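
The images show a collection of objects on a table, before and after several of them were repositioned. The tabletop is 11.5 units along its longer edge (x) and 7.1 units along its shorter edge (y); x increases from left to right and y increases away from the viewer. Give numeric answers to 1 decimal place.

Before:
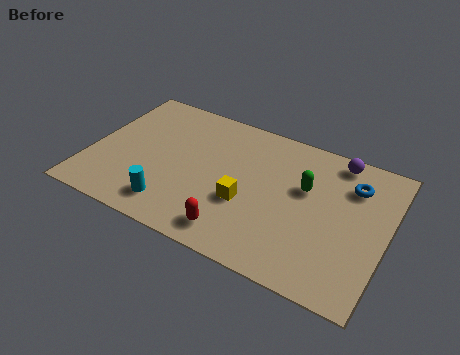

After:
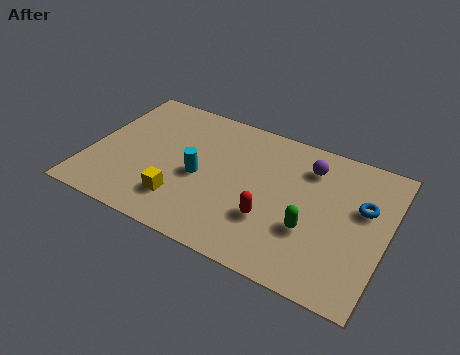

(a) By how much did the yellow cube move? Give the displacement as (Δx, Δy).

(-2.4, -1.0)

From the two frames, the yellow cube sits at roughly (6.2, 2.7) before and (3.8, 1.7) after.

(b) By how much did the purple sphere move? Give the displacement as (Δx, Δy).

(-1.0, -0.8)

From the two frames, the purple sphere sits at roughly (9.3, 6.3) before and (8.3, 5.5) after.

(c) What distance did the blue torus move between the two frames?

1.0

The blue torus was near (10.0, 5.3) before and (10.5, 4.4) after, so it travelled √(0.5² + 0.9²) ≈ 1.0 units.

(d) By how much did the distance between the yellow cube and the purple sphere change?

+1.1

They were about 4.8 units apart before and 5.9 after — 1.1 units further apart.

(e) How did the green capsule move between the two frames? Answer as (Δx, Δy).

(0.4, -1.9)

The green capsule was at about (8.3, 4.4) and moved to about (8.7, 2.5).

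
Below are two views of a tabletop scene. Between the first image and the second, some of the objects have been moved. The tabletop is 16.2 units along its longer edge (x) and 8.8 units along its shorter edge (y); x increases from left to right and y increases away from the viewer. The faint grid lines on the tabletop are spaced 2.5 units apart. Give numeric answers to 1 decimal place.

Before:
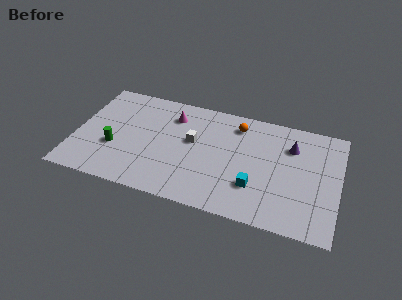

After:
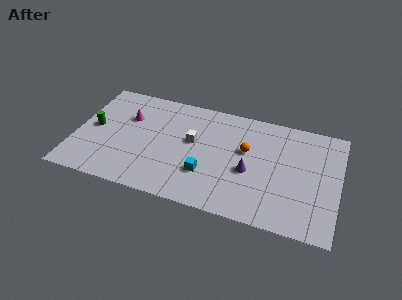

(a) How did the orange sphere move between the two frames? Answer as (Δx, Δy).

(0.7, -1.9)

From the two frames, the orange sphere sits at roughly (9.8, 7.2) before and (10.5, 5.3) after.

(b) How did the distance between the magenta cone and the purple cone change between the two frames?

+0.6

They were about 7.4 units apart before and 8.0 after — 0.6 units further apart.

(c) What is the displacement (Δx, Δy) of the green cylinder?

(-1.4, 1.3)

The green cylinder started near (2.5, 3.2) and ended near (1.1, 4.5).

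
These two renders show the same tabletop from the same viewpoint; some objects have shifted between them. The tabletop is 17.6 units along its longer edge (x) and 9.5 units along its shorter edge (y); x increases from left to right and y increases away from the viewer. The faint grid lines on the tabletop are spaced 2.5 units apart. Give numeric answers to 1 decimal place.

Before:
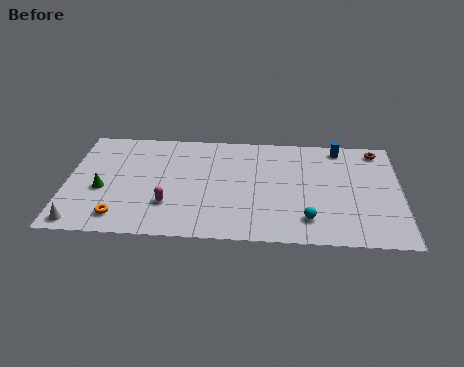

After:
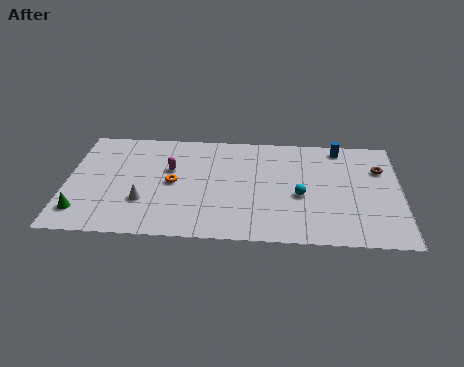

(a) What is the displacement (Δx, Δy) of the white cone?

(3.2, 2.0)

The white cone started near (0.9, 1.0) and ended near (4.1, 3.0).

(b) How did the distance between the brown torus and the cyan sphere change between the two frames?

-2.4

They were about 7.3 units apart before and 4.9 after — 2.4 units closer together.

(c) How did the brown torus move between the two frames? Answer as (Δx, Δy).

(0.1, -1.7)

From the two frames, the brown torus sits at roughly (16.4, 8.3) before and (16.5, 6.6) after.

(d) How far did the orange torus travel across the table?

4.1

From (2.9, 1.6) to (5.6, 4.7), the orange torus covered √(2.7² + 3.1²) ≈ 4.1 units.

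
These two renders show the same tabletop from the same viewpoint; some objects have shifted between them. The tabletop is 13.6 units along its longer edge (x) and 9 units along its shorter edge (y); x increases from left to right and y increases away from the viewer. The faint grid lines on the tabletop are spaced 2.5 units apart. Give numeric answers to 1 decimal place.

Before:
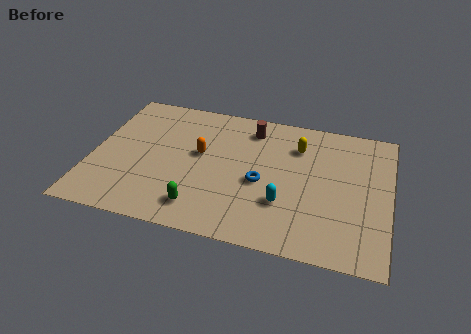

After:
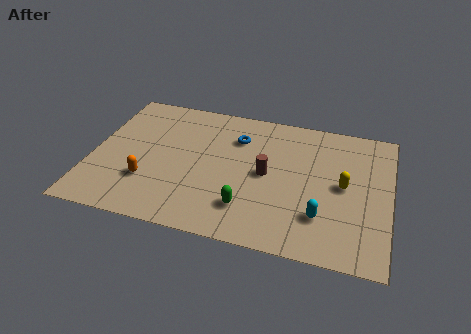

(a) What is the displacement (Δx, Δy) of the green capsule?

(2.1, 0.5)

The green capsule was at about (5.2, 1.6) and moved to about (7.3, 2.1).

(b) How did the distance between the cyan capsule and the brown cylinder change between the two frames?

-1.6

They were about 4.9 units apart before and 3.3 after — 1.6 units closer together.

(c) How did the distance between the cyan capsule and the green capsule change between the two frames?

-0.6

Before: roughly 3.9 units apart; after: 3.3. That's 0.6 units closer together.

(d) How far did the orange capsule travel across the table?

3.3

The orange capsule moved from about (4.9, 5.1) to (2.7, 2.7), a distance of √(2.2² + 2.4²) ≈ 3.3.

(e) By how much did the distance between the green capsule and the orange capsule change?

+1.1

Before: roughly 3.5 units apart; after: 4.6. That's 1.1 units further apart.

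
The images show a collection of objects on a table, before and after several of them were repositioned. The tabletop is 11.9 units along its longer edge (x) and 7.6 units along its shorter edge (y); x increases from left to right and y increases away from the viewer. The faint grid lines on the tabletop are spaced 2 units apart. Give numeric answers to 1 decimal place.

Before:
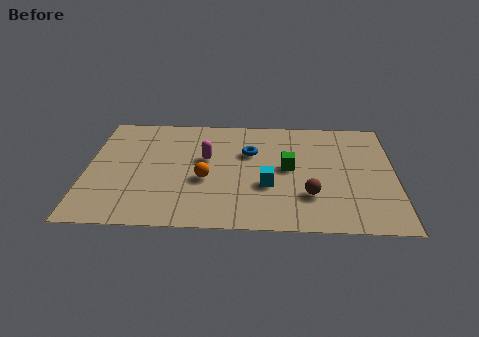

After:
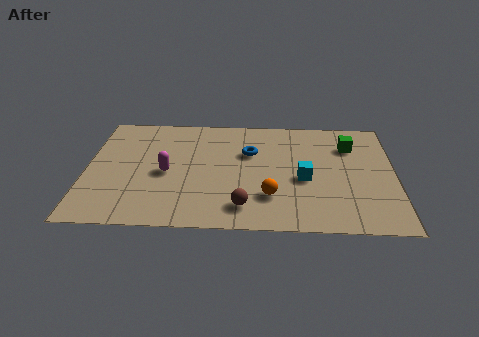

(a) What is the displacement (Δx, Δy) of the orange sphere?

(2.5, -1.0)

The orange sphere was at about (4.6, 3.1) and moved to about (7.1, 2.1).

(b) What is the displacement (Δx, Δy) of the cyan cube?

(1.4, 0.5)

From the two frames, the cyan cube sits at roughly (7.0, 2.8) before and (8.4, 3.3) after.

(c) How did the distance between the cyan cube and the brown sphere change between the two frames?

+1.3

Before: roughly 1.7 units apart; after: 3.0. That's 1.3 units further apart.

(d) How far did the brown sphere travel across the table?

2.6

The brown sphere was near (8.6, 2.2) before and (6.1, 1.4) after, so it travelled √(2.5² + 0.8²) ≈ 2.6 units.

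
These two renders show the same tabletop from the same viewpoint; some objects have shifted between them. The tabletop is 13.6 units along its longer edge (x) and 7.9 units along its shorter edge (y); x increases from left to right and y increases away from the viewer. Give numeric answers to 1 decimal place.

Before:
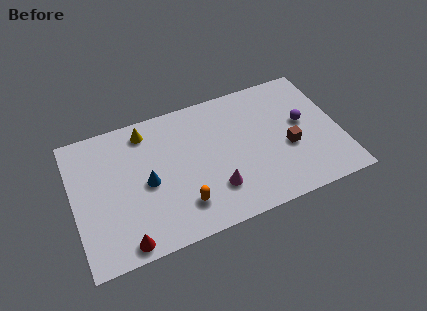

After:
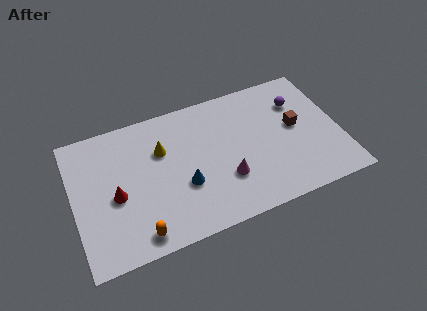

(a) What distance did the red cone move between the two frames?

2.7

The red cone was near (2.3, 0.8) before and (2.1, 3.5) after, so it travelled √(0.2² + 2.7²) ≈ 2.7 units.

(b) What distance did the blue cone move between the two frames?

2.0

From (3.7, 3.7) to (5.5, 2.9), the blue cone covered √(1.8² + 0.8²) ≈ 2.0 units.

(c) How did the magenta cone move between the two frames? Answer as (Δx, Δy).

(0.6, 0.4)

The magenta cone was at about (7.0, 2.1) and moved to about (7.6, 2.5).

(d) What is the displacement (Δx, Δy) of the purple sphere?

(-0.1, 1.3)

The purple sphere started near (11.8, 4.4) and ended near (11.7, 5.7).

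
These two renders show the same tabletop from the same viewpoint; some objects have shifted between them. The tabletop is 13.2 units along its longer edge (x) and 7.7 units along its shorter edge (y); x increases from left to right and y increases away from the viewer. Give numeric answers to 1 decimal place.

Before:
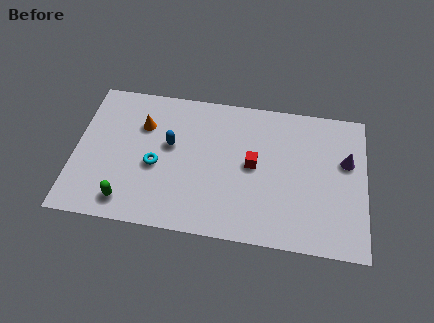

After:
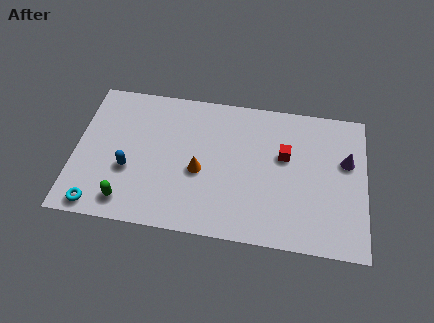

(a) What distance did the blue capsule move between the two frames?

2.4

The blue capsule moved from about (4.3, 4.5) to (2.5, 2.9), a distance of √(1.8² + 1.6²) ≈ 2.4.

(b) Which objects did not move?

the green capsule and the purple cone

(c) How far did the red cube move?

1.6

The red cube was near (8.1, 4.0) before and (9.5, 4.7) after, so it travelled √(1.4² + 0.7²) ≈ 1.6 units.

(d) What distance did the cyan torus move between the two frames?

3.5

From (3.7, 3.3) to (1.2, 0.8), the cyan torus covered √(2.5² + 2.5²) ≈ 3.5 units.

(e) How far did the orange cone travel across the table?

3.4

The orange cone moved from about (3.0, 5.4) to (5.7, 3.3), a distance of √(2.7² + 2.1²) ≈ 3.4.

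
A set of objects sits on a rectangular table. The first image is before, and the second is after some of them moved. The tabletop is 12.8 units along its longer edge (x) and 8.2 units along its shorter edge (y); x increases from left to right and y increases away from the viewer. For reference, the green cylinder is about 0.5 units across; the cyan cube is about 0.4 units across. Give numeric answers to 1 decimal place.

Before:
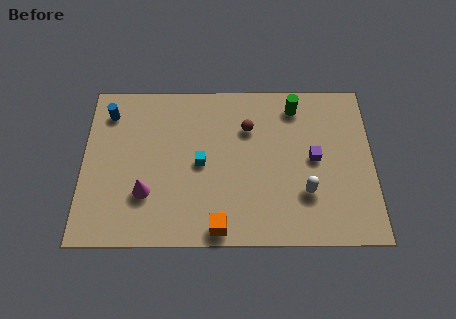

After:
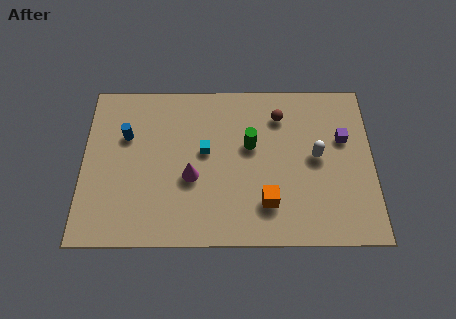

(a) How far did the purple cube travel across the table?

1.6

The purple cube was near (10.2, 4.2) before and (11.5, 5.2) after, so it travelled √(1.3² + 1.0²) ≈ 1.6 units.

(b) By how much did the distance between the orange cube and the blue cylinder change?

-0.5

The distance was about 7.6 in the first image and 7.1 in the second, so they moved 0.5 units closer together.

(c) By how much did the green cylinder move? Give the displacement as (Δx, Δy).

(-2.0, -2.0)

The green cylinder was at about (9.4, 6.9) and moved to about (7.4, 4.9).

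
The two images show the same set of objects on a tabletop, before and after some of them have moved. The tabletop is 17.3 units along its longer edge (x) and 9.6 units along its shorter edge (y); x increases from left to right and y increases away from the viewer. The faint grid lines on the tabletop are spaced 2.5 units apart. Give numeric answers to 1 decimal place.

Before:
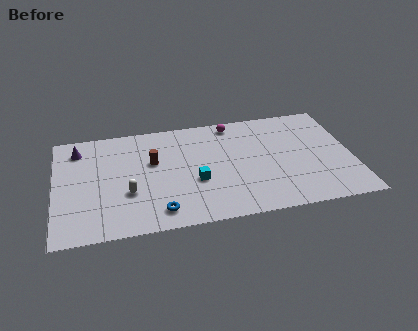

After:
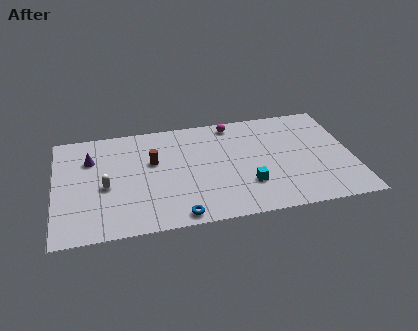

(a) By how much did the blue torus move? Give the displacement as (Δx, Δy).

(1.1, -0.6)

From the two frames, the blue torus sits at roughly (5.9, 1.5) before and (7.0, 0.9) after.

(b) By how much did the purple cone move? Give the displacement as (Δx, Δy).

(0.7, -1.0)

From the two frames, the purple cone sits at roughly (1.4, 7.8) before and (2.1, 6.8) after.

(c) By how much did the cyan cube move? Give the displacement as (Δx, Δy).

(3.0, -0.9)

The cyan cube started near (8.1, 3.7) and ended near (11.1, 2.8).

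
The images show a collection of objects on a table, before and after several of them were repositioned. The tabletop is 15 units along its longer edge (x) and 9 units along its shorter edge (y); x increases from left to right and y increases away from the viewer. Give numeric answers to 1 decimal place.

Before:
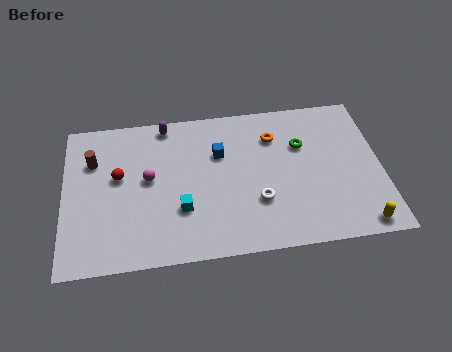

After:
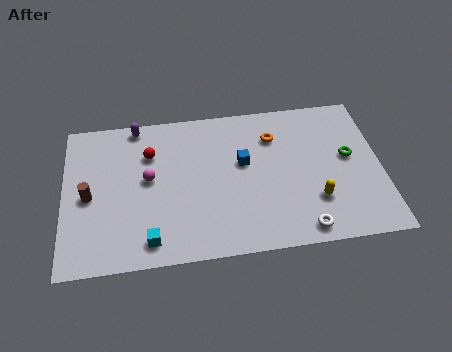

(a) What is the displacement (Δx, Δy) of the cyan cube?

(-1.5, -1.6)

The cyan cube started near (5.5, 2.9) and ended near (4.0, 1.3).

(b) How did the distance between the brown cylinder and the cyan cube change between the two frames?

-1.3

Before: roughly 5.3 units apart; after: 4.0. That's 1.3 units closer together.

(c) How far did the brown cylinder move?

2.1

From (1.4, 6.3) to (1.2, 4.2), the brown cylinder covered √(0.2² + 2.1²) ≈ 2.1 units.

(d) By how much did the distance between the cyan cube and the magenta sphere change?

+1.1

Before: roughly 2.5 units apart; after: 3.6. That's 1.1 units further apart.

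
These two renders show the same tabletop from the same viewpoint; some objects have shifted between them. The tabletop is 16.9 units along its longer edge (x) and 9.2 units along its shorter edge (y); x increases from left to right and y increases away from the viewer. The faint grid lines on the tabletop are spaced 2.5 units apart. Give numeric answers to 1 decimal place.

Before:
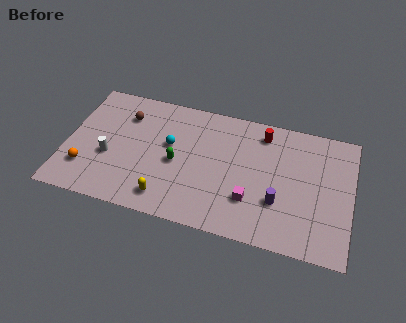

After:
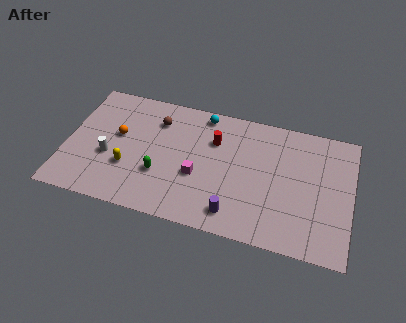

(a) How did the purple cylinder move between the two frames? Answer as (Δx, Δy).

(-2.5, -1.5)

The purple cylinder was at about (12.7, 3.0) and moved to about (10.2, 1.5).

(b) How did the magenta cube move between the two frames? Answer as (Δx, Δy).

(-3.2, 0.9)

From the two frames, the magenta cube sits at roughly (11.1, 2.7) before and (7.9, 3.6) after.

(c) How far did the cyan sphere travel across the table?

3.3

The cyan sphere was near (6.1, 5.4) before and (7.9, 8.2) after, so it travelled √(1.8² + 2.8²) ≈ 3.3 units.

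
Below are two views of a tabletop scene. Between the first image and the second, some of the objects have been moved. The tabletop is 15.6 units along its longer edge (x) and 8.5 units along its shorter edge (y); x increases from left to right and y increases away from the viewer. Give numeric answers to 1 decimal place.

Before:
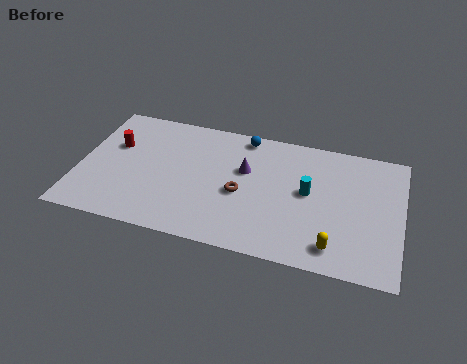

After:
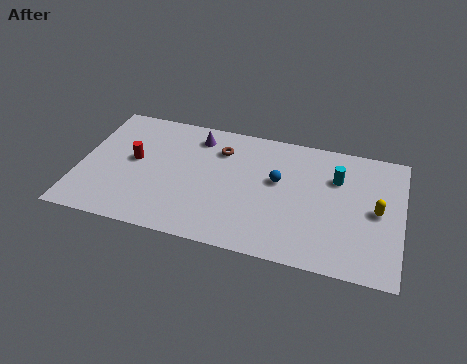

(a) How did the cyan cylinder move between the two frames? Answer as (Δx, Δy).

(1.3, 1.3)

From the two frames, the cyan cylinder sits at roughly (11.1, 4.6) before and (12.4, 5.9) after.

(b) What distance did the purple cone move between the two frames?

3.0

The purple cone moved from about (8.0, 5.3) to (5.5, 7.0), a distance of √(2.5² + 1.7²) ≈ 3.0.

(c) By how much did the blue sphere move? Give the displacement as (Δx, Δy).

(1.8, -2.6)

The blue sphere started near (7.8, 7.6) and ended near (9.6, 5.0).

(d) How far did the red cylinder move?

1.3

From (1.6, 5.4) to (2.6, 4.6), the red cylinder covered √(1.0² + 0.8²) ≈ 1.3 units.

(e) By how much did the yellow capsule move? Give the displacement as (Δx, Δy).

(1.9, 2.8)

The yellow capsule started near (12.5, 1.4) and ended near (14.4, 4.2).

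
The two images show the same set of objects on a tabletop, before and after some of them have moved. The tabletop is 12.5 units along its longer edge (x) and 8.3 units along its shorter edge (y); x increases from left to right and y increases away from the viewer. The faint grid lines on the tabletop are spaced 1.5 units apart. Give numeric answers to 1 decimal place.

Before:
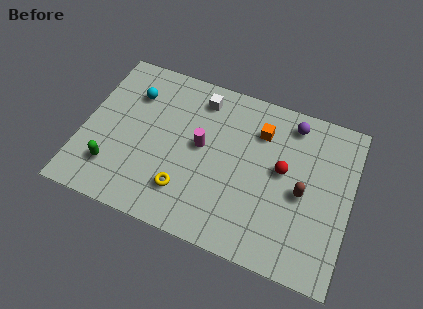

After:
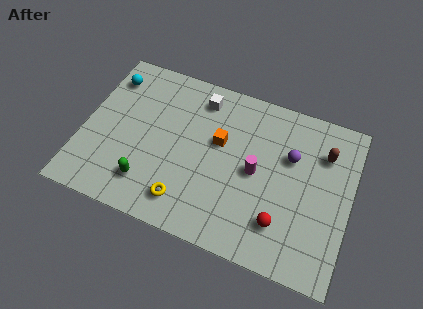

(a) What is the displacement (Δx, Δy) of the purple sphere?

(0.1, -1.7)

The purple sphere was at about (9.5, 7.1) and moved to about (9.6, 5.4).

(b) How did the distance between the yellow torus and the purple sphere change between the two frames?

-0.8

The distance was about 6.8 in the first image and 6.0 in the second, so they moved 0.8 units closer together.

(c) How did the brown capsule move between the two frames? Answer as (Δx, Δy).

(0.8, 2.3)

The brown capsule started near (10.3, 3.8) and ended near (11.1, 6.1).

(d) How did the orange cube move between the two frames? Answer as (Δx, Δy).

(-1.8, -1.2)

The orange cube started near (8.1, 6.2) and ended near (6.3, 5.0).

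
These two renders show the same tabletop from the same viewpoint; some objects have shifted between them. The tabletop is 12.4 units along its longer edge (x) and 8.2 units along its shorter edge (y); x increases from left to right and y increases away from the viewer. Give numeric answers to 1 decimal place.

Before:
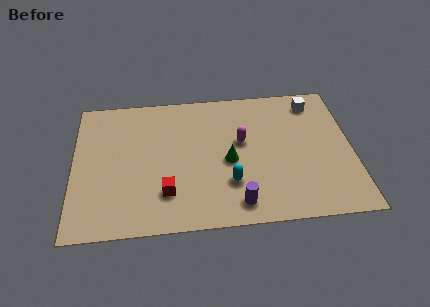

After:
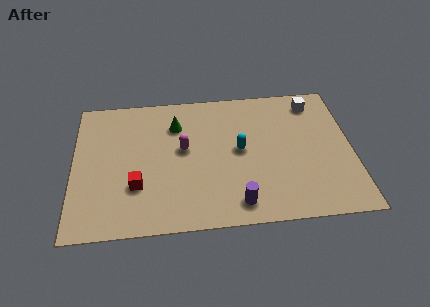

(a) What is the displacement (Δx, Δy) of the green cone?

(-2.3, 2.4)

From the two frames, the green cone sits at roughly (6.9, 3.7) before and (4.6, 6.1) after.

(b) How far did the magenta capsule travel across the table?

2.6

The magenta capsule moved from about (7.5, 4.8) to (4.9, 4.6), a distance of √(2.6² + 0.2²) ≈ 2.6.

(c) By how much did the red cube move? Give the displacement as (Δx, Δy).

(-1.3, 0.5)

The red cube started near (4.1, 2.1) and ended near (2.8, 2.6).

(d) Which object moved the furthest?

the green cone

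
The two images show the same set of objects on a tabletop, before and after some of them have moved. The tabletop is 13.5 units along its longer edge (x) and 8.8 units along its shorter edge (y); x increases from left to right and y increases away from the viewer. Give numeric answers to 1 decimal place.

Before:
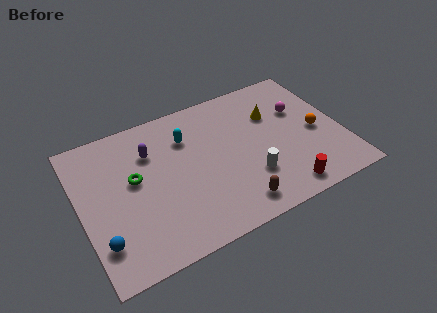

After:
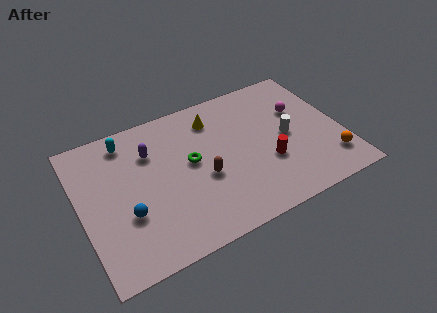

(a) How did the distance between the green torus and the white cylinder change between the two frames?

-1.2

The distance was about 6.2 in the first image and 5.0 in the second, so they moved 1.2 units closer together.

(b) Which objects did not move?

the magenta sphere and the purple capsule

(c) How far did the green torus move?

2.9

The green torus was near (2.8, 5.0) before and (5.7, 4.8) after, so it travelled √(2.9² + 0.2²) ≈ 2.9 units.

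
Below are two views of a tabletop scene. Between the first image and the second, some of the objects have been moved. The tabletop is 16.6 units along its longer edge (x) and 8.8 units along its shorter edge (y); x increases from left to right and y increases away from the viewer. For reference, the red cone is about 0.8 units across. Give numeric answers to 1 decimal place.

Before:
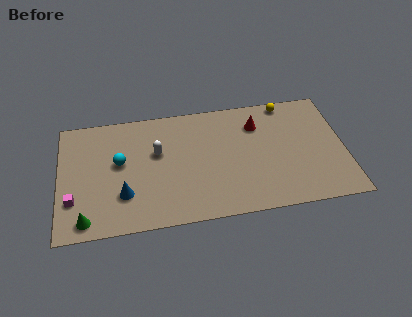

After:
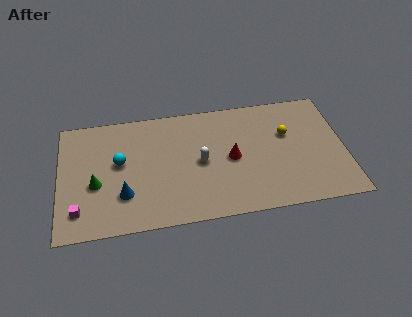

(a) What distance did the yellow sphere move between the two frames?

2.4

The yellow sphere was near (13.4, 8.0) before and (13.3, 5.6) after, so it travelled √(0.1² + 2.4²) ≈ 2.4 units.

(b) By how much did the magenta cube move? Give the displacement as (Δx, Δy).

(0.3, -0.8)

The magenta cube started near (0.8, 2.6) and ended near (1.1, 1.8).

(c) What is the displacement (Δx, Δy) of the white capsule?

(2.5, -1.1)

From the two frames, the white capsule sits at roughly (5.7, 5.4) before and (8.2, 4.3) after.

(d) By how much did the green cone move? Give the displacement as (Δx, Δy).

(0.6, 2.5)

The green cone was at about (1.5, 1.1) and moved to about (2.1, 3.6).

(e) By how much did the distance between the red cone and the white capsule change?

-4.2

The distance was about 6.0 in the first image and 1.8 in the second, so they moved 4.2 units closer together.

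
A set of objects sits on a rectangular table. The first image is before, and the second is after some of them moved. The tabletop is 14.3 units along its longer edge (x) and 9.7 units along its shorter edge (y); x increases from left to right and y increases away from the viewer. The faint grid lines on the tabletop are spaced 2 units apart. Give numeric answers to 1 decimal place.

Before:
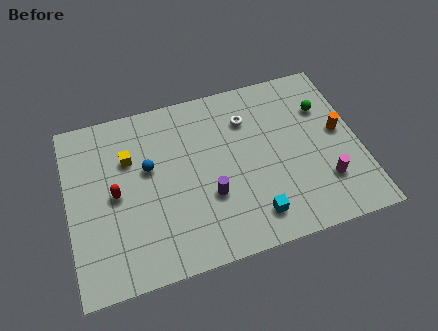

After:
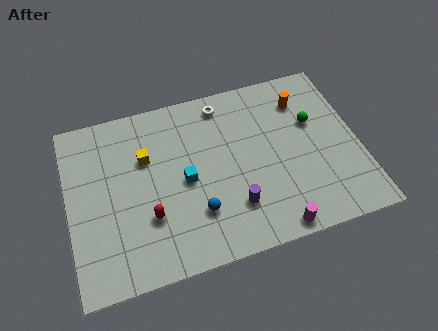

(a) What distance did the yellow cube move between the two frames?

0.8

The yellow cube was near (3.1, 6.6) before and (3.9, 6.4) after, so it travelled √(0.8² + 0.2²) ≈ 0.8 units.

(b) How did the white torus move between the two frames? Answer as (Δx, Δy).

(-1.1, 1.2)

From the two frames, the white torus sits at roughly (9.0, 7.2) before and (7.9, 8.4) after.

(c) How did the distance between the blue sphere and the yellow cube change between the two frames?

+3.1

The distance was about 1.2 in the first image and 4.3 in the second, so they moved 3.1 units further apart.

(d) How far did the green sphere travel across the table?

0.9

The green sphere was near (12.8, 6.8) before and (12.2, 6.1) after, so it travelled √(0.6² + 0.7²) ≈ 0.9 units.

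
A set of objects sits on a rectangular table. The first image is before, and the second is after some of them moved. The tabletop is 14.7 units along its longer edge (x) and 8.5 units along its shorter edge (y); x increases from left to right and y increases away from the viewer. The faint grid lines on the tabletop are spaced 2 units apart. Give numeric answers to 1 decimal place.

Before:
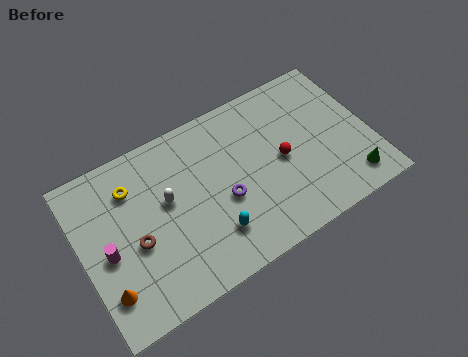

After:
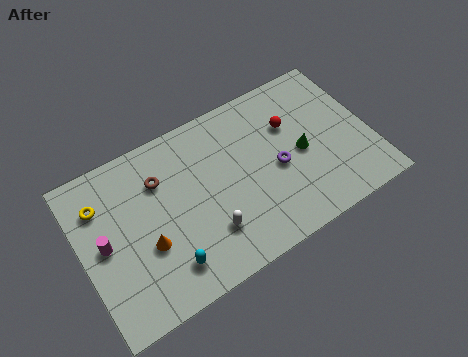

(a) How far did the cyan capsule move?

2.4

The cyan capsule moved from about (6.3, 2.1) to (3.9, 1.7), a distance of √(2.4² + 0.4²) ≈ 2.4.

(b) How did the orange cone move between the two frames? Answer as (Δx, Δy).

(2.2, 1.2)

The orange cone started near (0.9, 2.0) and ended near (3.1, 3.2).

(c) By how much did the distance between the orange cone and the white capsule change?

-1.4

They were about 4.5 units apart before and 3.1 after — 1.4 units closer together.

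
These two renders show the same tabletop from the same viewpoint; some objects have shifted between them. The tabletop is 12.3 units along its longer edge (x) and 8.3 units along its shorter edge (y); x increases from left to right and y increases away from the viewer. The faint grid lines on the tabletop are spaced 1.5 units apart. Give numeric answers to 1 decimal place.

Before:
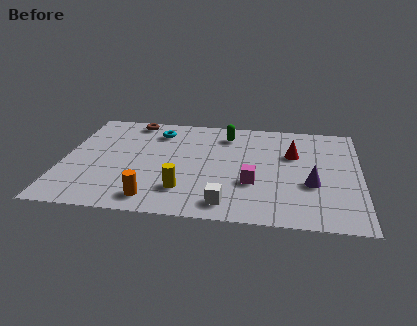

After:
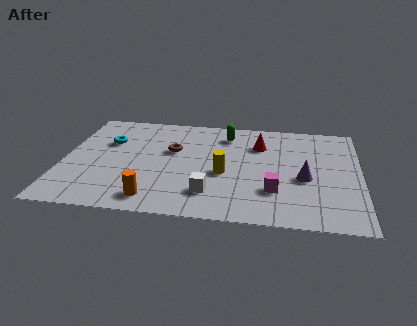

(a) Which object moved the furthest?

the brown torus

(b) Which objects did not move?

the orange cylinder and the green capsule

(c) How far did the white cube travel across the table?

1.0

The white cube moved from about (6.9, 1.2) to (6.2, 1.9), a distance of √(0.7² + 0.7²) ≈ 1.0.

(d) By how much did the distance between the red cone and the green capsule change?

-1.5

The distance was about 3.1 in the first image and 1.6 in the second, so they moved 1.5 units closer together.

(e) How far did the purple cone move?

0.5

The purple cone was near (10.3, 3.1) before and (10.0, 3.5) after, so it travelled √(0.3² + 0.4²) ≈ 0.5 units.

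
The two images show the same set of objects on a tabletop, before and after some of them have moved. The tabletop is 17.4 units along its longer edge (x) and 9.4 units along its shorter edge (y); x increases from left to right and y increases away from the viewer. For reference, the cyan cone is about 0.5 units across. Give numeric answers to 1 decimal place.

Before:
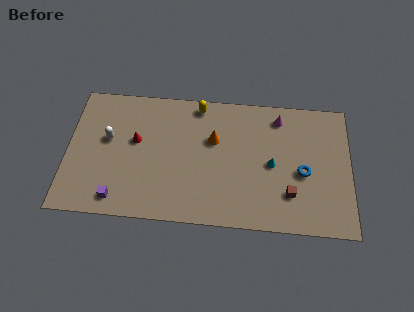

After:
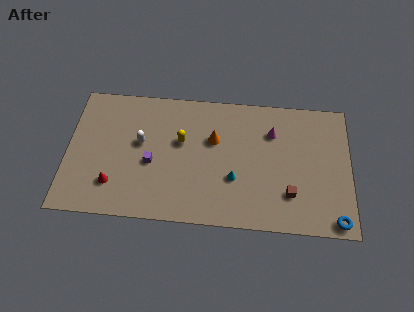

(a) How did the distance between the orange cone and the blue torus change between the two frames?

+3.3

They were about 5.8 units apart before and 9.1 after — 3.3 units further apart.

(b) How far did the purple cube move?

3.4

From (3.2, 1.3) to (5.2, 4.0), the purple cube covered √(2.0² + 2.7²) ≈ 3.4 units.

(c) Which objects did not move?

the orange cone and the brown cube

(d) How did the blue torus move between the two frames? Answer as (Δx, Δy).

(2.0, -3.2)

From the two frames, the blue torus sits at roughly (14.5, 4.1) before and (16.5, 0.9) after.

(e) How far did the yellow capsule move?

2.9

The yellow capsule moved from about (8.0, 8.4) to (7.0, 5.7), a distance of √(1.0² + 2.7²) ≈ 2.9.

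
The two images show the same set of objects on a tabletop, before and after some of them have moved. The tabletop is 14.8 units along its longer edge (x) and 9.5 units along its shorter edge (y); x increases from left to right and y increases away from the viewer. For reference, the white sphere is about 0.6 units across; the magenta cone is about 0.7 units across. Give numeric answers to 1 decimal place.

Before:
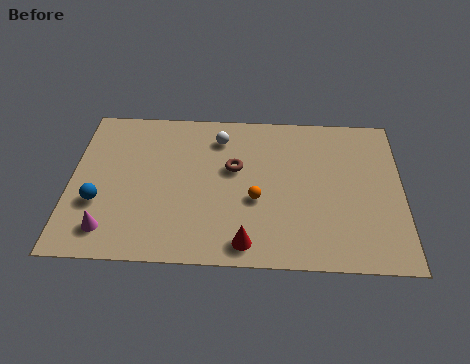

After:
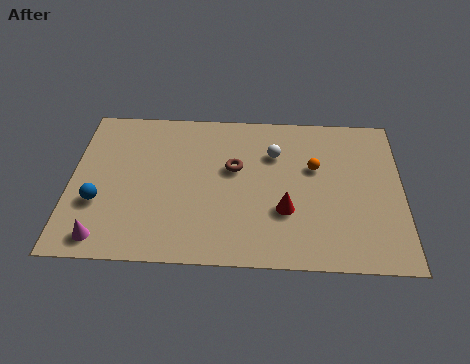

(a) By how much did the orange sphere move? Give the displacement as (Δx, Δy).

(2.6, 2.1)

The orange sphere started near (8.3, 3.8) and ended near (10.9, 5.9).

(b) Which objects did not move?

the blue sphere and the brown torus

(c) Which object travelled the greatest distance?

the orange sphere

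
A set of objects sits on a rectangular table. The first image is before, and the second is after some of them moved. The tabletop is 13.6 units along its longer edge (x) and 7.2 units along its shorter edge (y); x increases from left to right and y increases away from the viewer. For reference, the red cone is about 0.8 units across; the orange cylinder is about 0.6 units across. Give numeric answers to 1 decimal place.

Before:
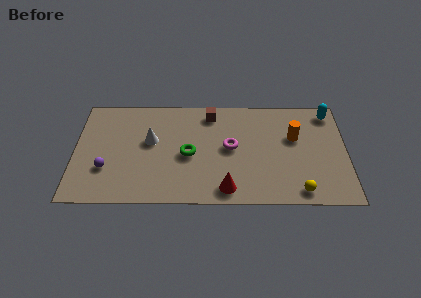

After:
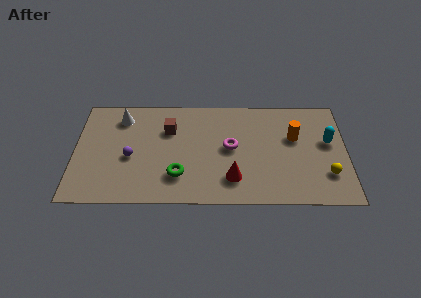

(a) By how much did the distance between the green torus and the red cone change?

-0.3

The distance was about 3.0 in the first image and 2.7 in the second, so they moved 0.3 units closer together.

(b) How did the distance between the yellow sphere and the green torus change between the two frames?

+1.4

The distance was about 6.0 in the first image and 7.4 in the second, so they moved 1.4 units further apart.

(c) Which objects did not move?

the orange cylinder and the magenta torus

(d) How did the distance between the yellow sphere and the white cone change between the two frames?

+2.9

They were about 8.1 units apart before and 11.0 after — 2.9 units further apart.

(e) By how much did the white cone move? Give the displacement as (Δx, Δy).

(-1.5, 1.6)

The white cone was at about (3.8, 4.2) and moved to about (2.3, 5.8).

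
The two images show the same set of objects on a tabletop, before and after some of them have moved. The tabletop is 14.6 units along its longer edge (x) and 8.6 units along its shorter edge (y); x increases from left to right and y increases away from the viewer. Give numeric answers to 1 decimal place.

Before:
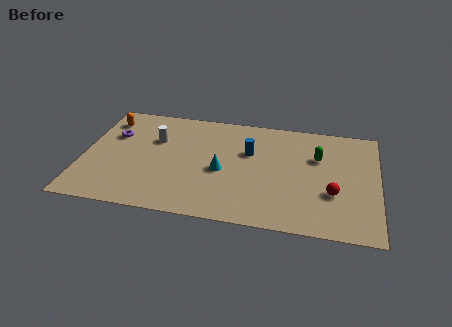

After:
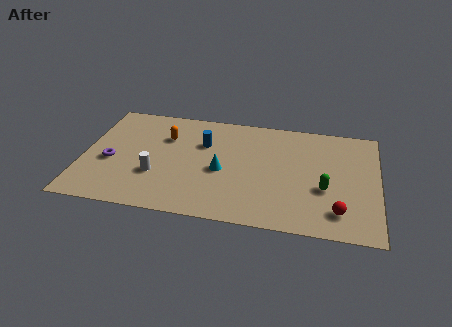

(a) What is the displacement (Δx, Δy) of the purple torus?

(0.0, -2.1)

From the two frames, the purple torus sits at roughly (1.4, 5.7) before and (1.4, 3.6) after.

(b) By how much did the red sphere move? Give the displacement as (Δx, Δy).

(0.3, -1.3)

The red sphere started near (12.4, 3.0) and ended near (12.7, 1.7).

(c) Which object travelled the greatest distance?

the orange capsule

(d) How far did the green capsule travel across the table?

2.4

The green capsule was near (11.6, 5.7) before and (12.0, 3.3) after, so it travelled √(0.4² + 2.4²) ≈ 2.4 units.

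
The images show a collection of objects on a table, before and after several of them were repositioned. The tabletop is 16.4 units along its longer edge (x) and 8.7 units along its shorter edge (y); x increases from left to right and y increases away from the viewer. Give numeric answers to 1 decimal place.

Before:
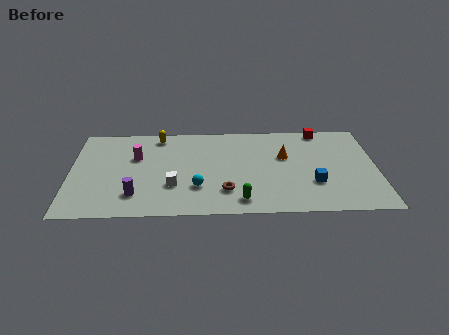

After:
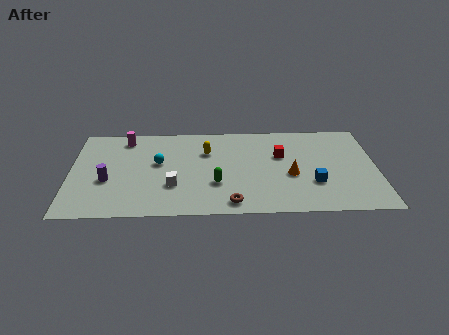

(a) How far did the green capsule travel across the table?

2.1

The green capsule was near (9.1, 1.3) before and (7.8, 2.9) after, so it travelled √(1.3² + 1.6²) ≈ 2.1 units.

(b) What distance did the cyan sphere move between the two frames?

3.2

From (6.8, 2.6) to (4.7, 5.0), the cyan sphere covered √(2.1² + 2.4²) ≈ 3.2 units.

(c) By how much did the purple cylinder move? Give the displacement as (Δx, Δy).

(-1.5, 1.4)

The purple cylinder started near (3.5, 2.0) and ended near (2.0, 3.4).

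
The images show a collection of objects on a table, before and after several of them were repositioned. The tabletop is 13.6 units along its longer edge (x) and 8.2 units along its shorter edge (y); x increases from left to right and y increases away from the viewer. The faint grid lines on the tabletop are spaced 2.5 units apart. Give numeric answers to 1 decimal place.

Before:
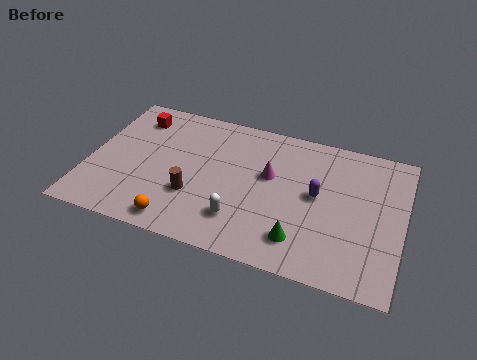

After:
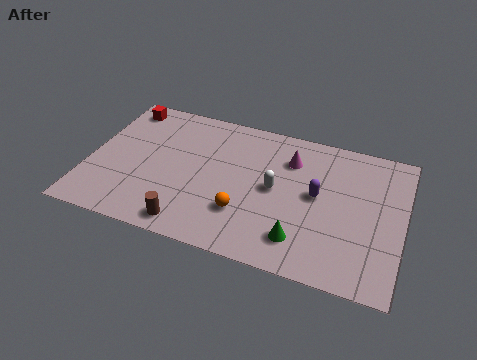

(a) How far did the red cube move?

0.8

From (1.7, 6.6) to (1.1, 7.1), the red cube covered √(0.6² + 0.5²) ≈ 0.8 units.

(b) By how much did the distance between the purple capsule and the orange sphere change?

-3.0

The distance was about 6.6 in the first image and 3.6 in the second, so they moved 3.0 units closer together.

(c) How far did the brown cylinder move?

1.7

The brown cylinder was near (4.7, 2.7) before and (4.7, 1.0) after, so it travelled √(0.0² + 1.7²) ≈ 1.7 units.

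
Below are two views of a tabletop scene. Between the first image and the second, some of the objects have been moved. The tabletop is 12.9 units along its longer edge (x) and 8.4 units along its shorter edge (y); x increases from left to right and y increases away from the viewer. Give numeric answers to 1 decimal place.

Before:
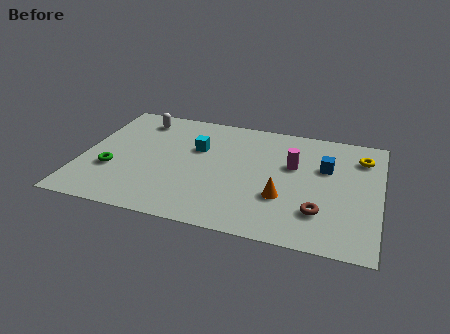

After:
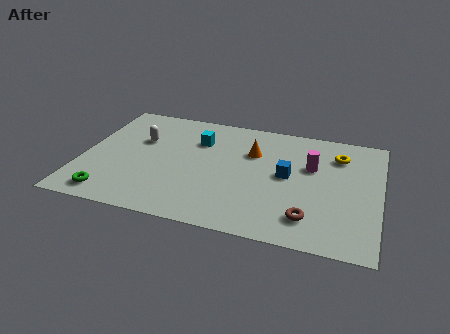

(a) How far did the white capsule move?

1.6

The white capsule moved from about (2.2, 7.0) to (2.4, 5.4), a distance of √(0.2² + 1.6²) ≈ 1.6.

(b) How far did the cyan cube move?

0.6

The cyan cube was near (4.9, 5.4) before and (4.9, 6.0) after, so it travelled √(0.0² + 0.6²) ≈ 0.6 units.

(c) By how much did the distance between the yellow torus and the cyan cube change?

-1.1

The distance was about 7.2 in the first image and 6.1 in the second, so they moved 1.1 units closer together.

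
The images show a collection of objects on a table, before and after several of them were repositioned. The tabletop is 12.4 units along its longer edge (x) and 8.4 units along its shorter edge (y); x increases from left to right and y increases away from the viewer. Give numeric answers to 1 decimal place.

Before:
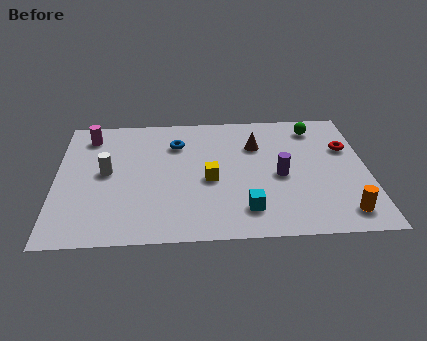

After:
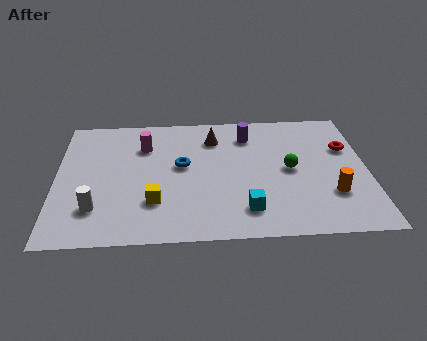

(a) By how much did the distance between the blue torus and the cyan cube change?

-1.3

The distance was about 5.2 in the first image and 3.9 in the second, so they moved 1.3 units closer together.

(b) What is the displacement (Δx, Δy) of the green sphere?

(-1.1, -2.8)

The green sphere was at about (10.4, 7.0) and moved to about (9.3, 4.2).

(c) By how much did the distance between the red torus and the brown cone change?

+1.8

The distance was about 3.6 in the first image and 5.4 in the second, so they moved 1.8 units further apart.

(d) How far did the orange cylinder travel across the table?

1.3

From (11.3, 1.3) to (10.9, 2.5), the orange cylinder covered √(0.4² + 1.2²) ≈ 1.3 units.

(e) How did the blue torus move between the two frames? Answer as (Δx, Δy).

(0.2, -1.5)

The blue torus was at about (4.8, 6.2) and moved to about (5.0, 4.7).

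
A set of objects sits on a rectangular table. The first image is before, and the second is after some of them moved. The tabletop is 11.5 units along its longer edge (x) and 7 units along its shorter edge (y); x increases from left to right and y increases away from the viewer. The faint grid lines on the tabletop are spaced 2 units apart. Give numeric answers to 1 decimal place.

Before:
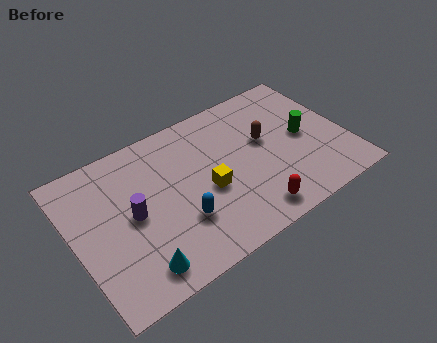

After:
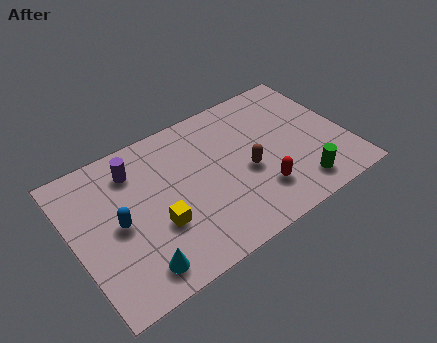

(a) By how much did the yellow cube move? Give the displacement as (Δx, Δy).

(-2.2, -0.5)

The yellow cube started near (5.5, 3.0) and ended near (3.3, 2.5).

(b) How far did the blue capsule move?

2.7

The blue capsule moved from about (4.2, 2.2) to (1.8, 3.4), a distance of √(2.4² + 1.2²) ≈ 2.7.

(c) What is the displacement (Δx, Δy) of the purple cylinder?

(0.4, 2.0)

From the two frames, the purple cylinder sits at roughly (2.4, 3.5) before and (2.8, 5.5) after.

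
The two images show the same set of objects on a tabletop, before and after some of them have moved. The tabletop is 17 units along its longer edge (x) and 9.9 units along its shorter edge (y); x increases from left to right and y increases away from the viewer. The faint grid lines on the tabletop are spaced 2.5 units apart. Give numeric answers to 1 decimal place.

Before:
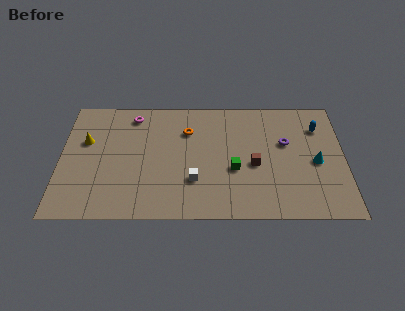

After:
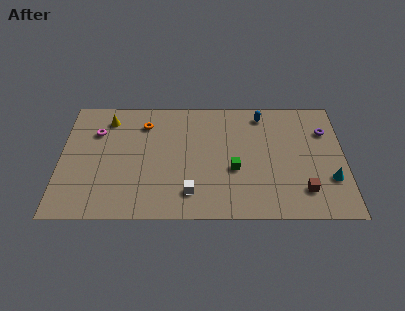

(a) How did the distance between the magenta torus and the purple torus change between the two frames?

+4.3

Before: roughly 9.5 units apart; after: 13.8. That's 4.3 units further apart.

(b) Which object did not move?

the green cube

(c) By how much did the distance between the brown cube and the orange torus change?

+6.1

They were about 4.9 units apart before and 11.0 after — 6.1 units further apart.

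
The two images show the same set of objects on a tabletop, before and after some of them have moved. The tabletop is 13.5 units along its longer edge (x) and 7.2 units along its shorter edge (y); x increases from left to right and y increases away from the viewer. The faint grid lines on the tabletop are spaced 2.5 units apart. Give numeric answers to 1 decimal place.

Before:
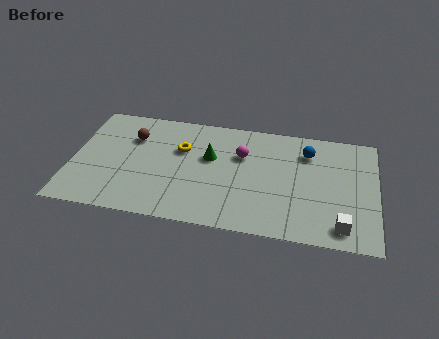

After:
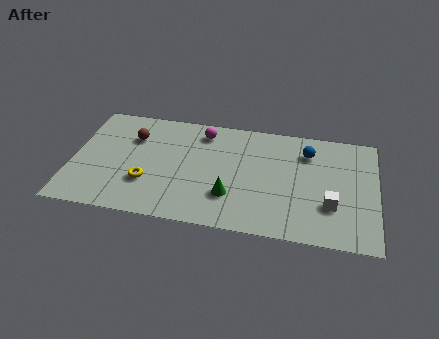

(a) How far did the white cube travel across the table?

1.3

The white cube was near (12.0, 1.1) before and (11.5, 2.3) after, so it travelled √(0.5² + 1.2²) ≈ 1.3 units.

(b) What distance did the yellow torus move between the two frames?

2.8

From (4.8, 4.7) to (3.4, 2.3), the yellow torus covered √(1.4² + 2.4²) ≈ 2.8 units.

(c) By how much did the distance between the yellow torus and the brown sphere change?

+0.7

They were about 2.2 units apart before and 2.9 after — 0.7 units further apart.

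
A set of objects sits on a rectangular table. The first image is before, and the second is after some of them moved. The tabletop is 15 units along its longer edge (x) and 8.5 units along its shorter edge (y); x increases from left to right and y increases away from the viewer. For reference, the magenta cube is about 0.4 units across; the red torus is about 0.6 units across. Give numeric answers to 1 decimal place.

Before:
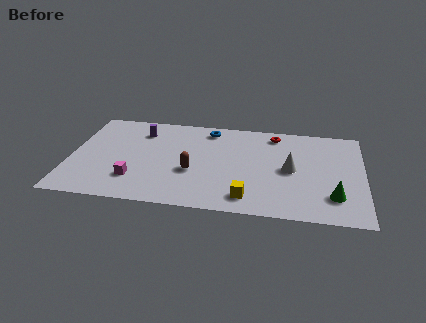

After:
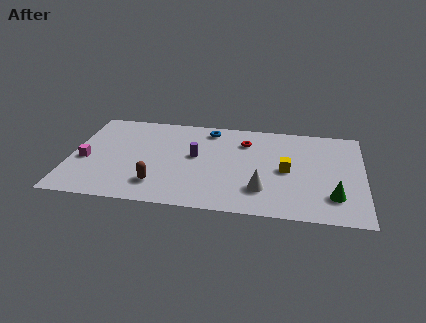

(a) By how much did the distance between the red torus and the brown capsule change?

+0.5

Before: roughly 5.7 units apart; after: 6.2. That's 0.5 units further apart.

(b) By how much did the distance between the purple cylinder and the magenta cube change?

+1.3

They were about 4.4 units apart before and 5.7 after — 1.3 units further apart.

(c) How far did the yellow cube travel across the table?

3.3

From (9.2, 1.4) to (11.1, 4.1), the yellow cube covered √(1.9² + 2.7²) ≈ 3.3 units.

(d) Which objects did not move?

the green cone and the blue torus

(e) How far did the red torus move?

1.7

The red torus was near (10.4, 7.3) before and (8.9, 6.4) after, so it travelled √(1.5² + 0.9²) ≈ 1.7 units.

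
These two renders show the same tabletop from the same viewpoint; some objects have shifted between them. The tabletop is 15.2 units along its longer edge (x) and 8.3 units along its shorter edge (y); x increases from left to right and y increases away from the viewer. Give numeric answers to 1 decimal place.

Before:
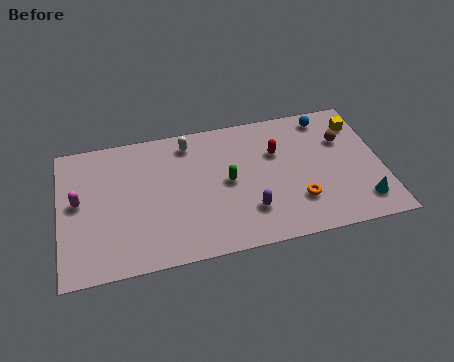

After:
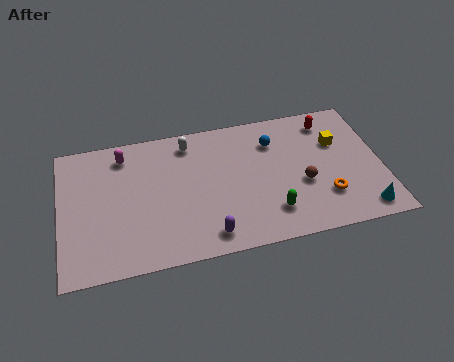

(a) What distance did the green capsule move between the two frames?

3.0

From (7.9, 4.2) to (9.8, 1.9), the green capsule covered √(1.9² + 2.3²) ≈ 3.0 units.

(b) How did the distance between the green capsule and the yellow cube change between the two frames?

-1.8

The distance was about 6.8 in the first image and 5.0 in the second, so they moved 1.8 units closer together.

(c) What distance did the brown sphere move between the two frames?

3.1

From (13.5, 5.6) to (11.4, 3.3), the brown sphere covered √(2.1² + 2.3²) ≈ 3.1 units.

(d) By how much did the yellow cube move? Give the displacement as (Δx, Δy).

(-1.1, -1.0)

The yellow cube started near (14.3, 6.5) and ended near (13.2, 5.5).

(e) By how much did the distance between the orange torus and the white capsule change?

+1.0

The distance was about 6.8 in the first image and 7.8 in the second, so they moved 1.0 units further apart.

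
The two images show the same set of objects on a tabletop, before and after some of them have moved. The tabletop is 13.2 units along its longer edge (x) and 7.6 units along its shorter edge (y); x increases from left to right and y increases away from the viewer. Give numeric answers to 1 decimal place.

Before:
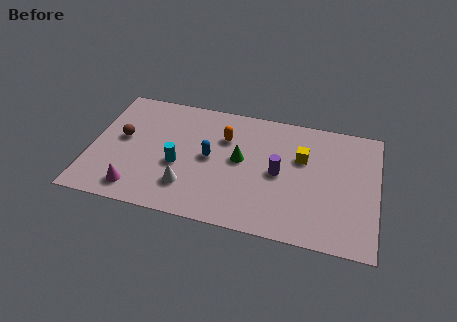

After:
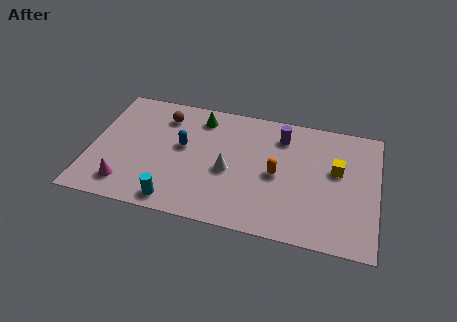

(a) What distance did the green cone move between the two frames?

3.0

The green cone was near (6.9, 4.1) before and (4.9, 6.3) after, so it travelled √(2.0² + 2.2²) ≈ 3.0 units.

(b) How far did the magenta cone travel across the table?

0.5

The magenta cone moved from about (2.3, 1.2) to (1.8, 1.4), a distance of √(0.5² + 0.2²) ≈ 0.5.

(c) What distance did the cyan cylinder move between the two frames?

2.2

The cyan cylinder was near (4.1, 3.1) before and (4.1, 0.9) after, so it travelled √(0.0² + 2.2²) ≈ 2.2 units.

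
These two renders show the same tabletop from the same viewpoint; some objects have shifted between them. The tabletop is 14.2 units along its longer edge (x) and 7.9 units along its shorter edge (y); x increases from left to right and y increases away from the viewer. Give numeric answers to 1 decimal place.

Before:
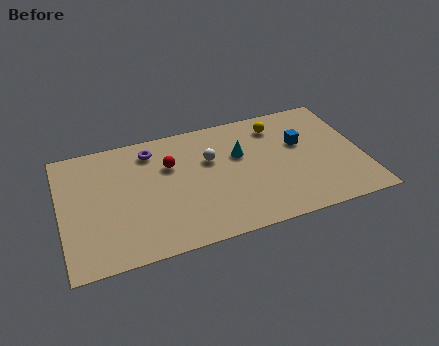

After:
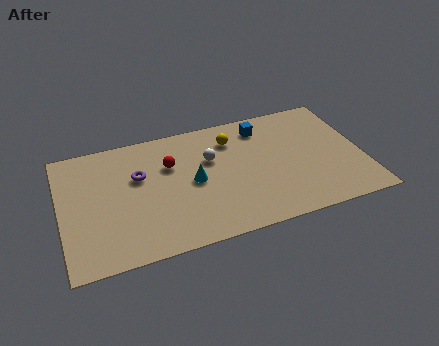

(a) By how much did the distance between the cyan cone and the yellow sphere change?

+0.6

The distance was about 2.4 in the first image and 3.0 in the second, so they moved 0.6 units further apart.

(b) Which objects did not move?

the white sphere and the red sphere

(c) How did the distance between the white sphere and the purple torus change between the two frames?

+0.4

The distance was about 3.0 in the first image and 3.4 in the second, so they moved 0.4 units further apart.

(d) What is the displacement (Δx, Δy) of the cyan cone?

(-2.3, -1.1)

From the two frames, the cyan cone sits at roughly (8.5, 5.0) before and (6.2, 3.9) after.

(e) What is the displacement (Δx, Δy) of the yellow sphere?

(-2.2, -0.3)

The yellow sphere was at about (10.4, 6.4) and moved to about (8.2, 6.1).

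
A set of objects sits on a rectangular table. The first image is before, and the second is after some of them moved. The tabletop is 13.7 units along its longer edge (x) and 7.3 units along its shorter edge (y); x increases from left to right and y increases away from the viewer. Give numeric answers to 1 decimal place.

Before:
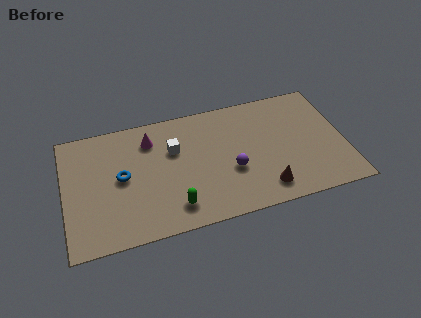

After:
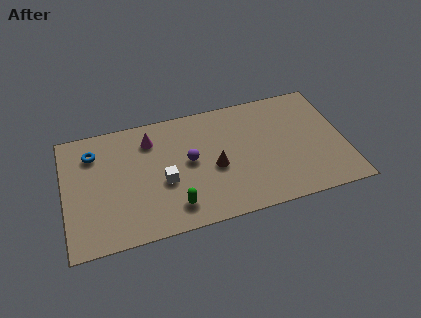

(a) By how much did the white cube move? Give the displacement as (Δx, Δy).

(-0.6, -1.8)

The white cube started near (5.4, 4.8) and ended near (4.8, 3.0).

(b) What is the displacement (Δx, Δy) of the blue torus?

(-1.3, 1.8)

The blue torus started near (2.8, 3.8) and ended near (1.5, 5.6).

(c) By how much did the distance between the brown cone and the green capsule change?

-1.6

The distance was about 4.4 in the first image and 2.8 in the second, so they moved 1.6 units closer together.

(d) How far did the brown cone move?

3.0

From (9.6, 1.3) to (7.3, 3.2), the brown cone covered √(2.3² + 1.9²) ≈ 3.0 units.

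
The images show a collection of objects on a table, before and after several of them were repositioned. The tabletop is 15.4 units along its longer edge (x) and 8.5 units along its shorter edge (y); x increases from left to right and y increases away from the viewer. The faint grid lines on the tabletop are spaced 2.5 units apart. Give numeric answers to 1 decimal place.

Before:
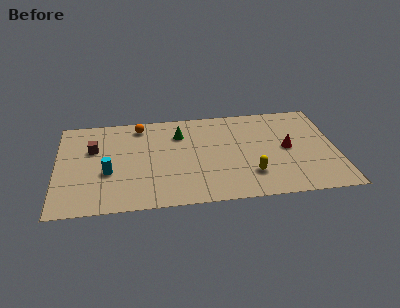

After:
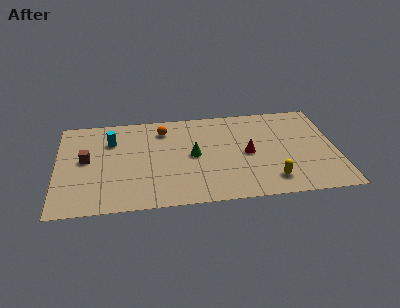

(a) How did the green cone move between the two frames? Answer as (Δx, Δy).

(0.7, -2.0)

The green cone was at about (6.8, 6.3) and moved to about (7.5, 4.3).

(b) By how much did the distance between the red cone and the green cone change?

-3.2

They were about 6.2 units apart before and 3.0 after — 3.2 units closer together.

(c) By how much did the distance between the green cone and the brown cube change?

+1.0

The distance was about 4.9 in the first image and 5.9 in the second, so they moved 1.0 units further apart.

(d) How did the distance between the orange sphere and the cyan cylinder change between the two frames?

-1.4

The distance was about 4.4 in the first image and 3.0 in the second, so they moved 1.4 units closer together.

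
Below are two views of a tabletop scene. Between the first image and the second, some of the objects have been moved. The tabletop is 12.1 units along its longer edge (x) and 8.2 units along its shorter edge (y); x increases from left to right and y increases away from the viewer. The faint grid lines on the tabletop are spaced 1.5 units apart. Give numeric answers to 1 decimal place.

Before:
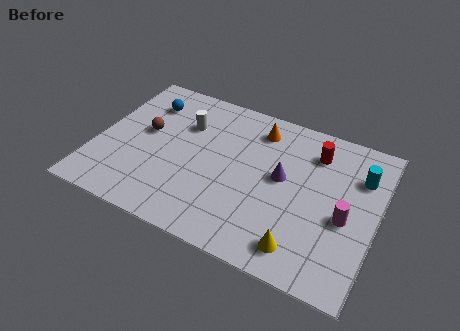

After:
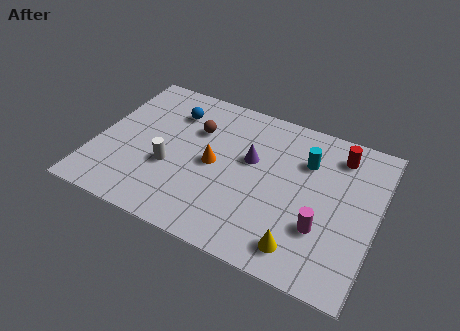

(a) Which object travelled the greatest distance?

the orange cone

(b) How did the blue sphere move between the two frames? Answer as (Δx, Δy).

(1.2, -0.1)

The blue sphere started near (1.8, 6.3) and ended near (3.0, 6.2).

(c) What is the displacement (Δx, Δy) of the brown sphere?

(2.1, 1.0)

From the two frames, the brown sphere sits at roughly (2.0, 4.6) before and (4.1, 5.6) after.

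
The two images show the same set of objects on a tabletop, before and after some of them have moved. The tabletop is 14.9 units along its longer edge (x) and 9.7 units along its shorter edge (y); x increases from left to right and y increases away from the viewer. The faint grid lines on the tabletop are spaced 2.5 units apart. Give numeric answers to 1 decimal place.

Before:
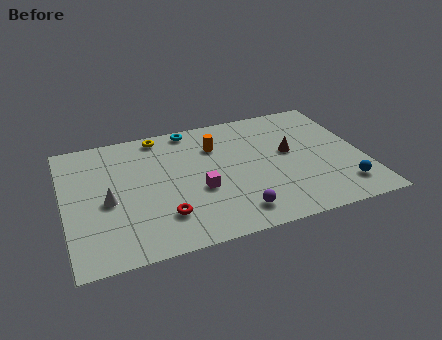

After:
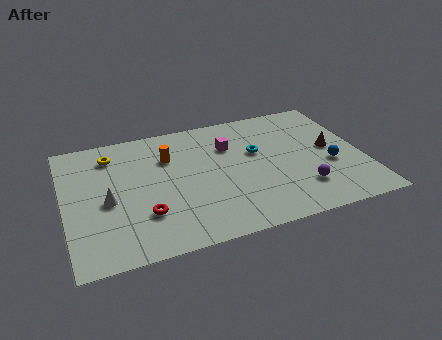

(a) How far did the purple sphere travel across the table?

3.5

The purple sphere was near (8.2, 1.6) before and (11.6, 2.4) after, so it travelled √(3.4² + 0.8²) ≈ 3.5 units.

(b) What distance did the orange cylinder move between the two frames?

2.4

The orange cylinder was near (7.7, 7.0) before and (5.3, 6.8) after, so it travelled √(2.4² + 0.2²) ≈ 2.4 units.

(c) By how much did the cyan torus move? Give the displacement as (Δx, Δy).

(3.1, -2.9)

From the two frames, the cyan torus sits at roughly (6.6, 8.8) before and (9.7, 5.9) after.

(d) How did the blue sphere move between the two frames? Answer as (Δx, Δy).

(-0.4, 1.9)

The blue sphere started near (13.6, 1.9) and ended near (13.2, 3.8).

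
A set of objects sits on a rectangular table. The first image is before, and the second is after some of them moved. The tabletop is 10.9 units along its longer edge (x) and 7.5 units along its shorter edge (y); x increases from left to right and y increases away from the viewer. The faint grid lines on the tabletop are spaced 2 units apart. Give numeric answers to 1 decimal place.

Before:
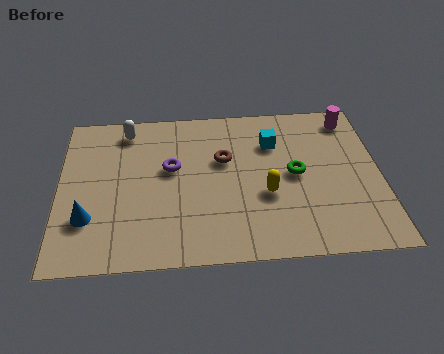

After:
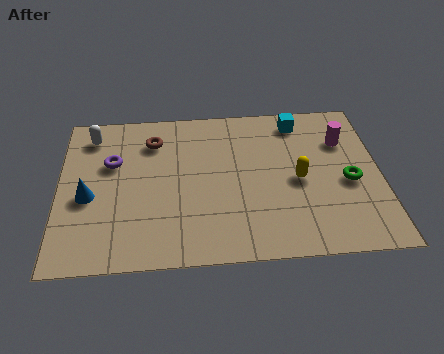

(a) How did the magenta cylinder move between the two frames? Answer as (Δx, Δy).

(-0.3, -1.1)

The magenta cylinder was at about (10.0, 6.4) and moved to about (9.7, 5.3).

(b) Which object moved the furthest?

the brown torus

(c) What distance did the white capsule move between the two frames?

1.2

The white capsule was near (2.3, 6.4) before and (1.1, 6.2) after, so it travelled √(1.2² + 0.2²) ≈ 1.2 units.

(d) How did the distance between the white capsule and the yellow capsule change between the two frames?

+1.6

They were about 5.9 units apart before and 7.5 after — 1.6 units further apart.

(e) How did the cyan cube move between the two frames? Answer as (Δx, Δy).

(0.9, 1.0)

The cyan cube was at about (7.3, 5.4) and moved to about (8.2, 6.4).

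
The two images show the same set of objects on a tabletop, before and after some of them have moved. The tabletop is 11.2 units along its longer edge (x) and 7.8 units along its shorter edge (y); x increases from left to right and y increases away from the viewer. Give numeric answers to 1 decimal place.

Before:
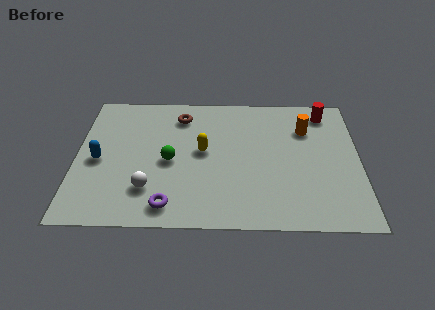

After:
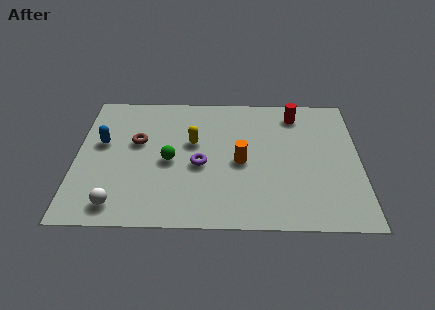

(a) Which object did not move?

the green sphere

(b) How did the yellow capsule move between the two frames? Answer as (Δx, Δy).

(-0.4, 0.5)

The yellow capsule was at about (5.0, 4.2) and moved to about (4.6, 4.7).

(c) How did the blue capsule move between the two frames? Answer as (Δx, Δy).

(0.1, 1.0)

From the two frames, the blue capsule sits at roughly (0.9, 3.6) before and (1.0, 4.6) after.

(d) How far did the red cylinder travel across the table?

1.2

From (9.9, 6.6) to (8.7, 6.5), the red cylinder covered √(1.2² + 0.1²) ≈ 1.2 units.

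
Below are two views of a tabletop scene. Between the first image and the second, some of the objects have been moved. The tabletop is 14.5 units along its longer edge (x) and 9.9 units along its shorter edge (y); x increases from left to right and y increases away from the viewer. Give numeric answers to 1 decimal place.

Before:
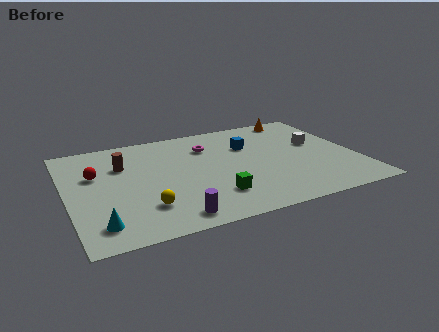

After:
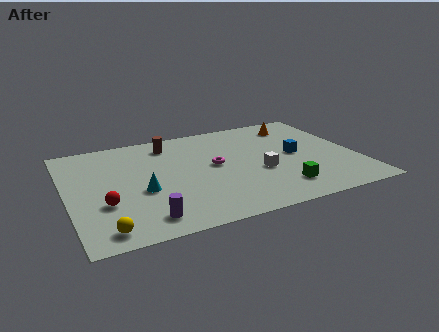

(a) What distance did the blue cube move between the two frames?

2.8

From (9.3, 6.7) to (11.5, 5.0), the blue cube covered √(2.2² + 1.7²) ≈ 2.8 units.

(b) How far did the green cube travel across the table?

3.3

The green cube was near (7.0, 2.4) before and (10.3, 2.0) after, so it travelled √(3.3² + 0.4²) ≈ 3.3 units.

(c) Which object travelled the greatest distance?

the white cube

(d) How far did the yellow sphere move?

2.5

From (3.6, 2.5) to (1.5, 1.2), the yellow sphere covered √(2.1² + 1.3²) ≈ 2.5 units.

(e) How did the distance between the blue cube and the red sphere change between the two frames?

+2.1

The distance was about 7.8 in the first image and 9.9 in the second, so they moved 2.1 units further apart.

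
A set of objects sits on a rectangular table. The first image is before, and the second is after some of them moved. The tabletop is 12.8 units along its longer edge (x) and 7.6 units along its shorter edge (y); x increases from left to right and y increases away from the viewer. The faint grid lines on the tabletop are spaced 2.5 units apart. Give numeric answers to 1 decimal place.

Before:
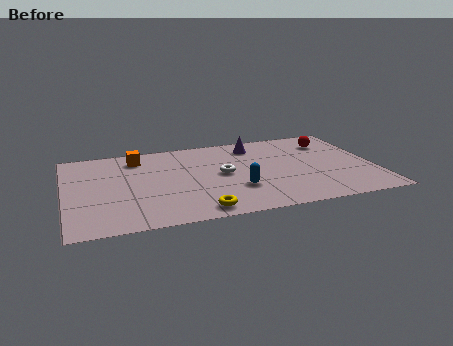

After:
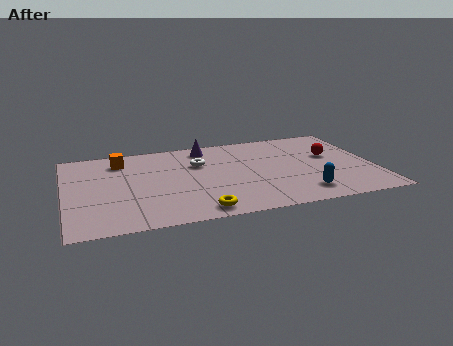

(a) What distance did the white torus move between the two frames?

1.5

From (6.5, 3.9) to (5.6, 5.1), the white torus covered √(0.9² + 1.2²) ≈ 1.5 units.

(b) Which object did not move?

the yellow torus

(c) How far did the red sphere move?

1.3

The red sphere moved from about (11.2, 5.8) to (11.1, 4.5), a distance of √(0.1² + 1.3²) ≈ 1.3.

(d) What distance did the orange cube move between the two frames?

0.7

From (3.1, 6.2) to (2.4, 6.1), the orange cube covered √(0.7² + 0.1²) ≈ 0.7 units.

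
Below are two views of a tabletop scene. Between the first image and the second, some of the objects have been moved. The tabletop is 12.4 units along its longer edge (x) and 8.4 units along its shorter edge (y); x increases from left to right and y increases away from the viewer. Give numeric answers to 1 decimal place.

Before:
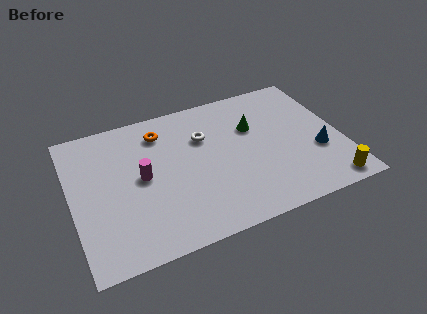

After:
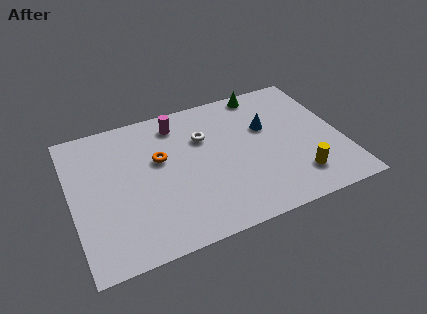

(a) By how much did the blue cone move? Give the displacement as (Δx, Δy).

(-2.1, 2.3)

The blue cone started near (11.2, 3.0) and ended near (9.1, 5.3).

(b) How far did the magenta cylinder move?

3.3

From (3.2, 4.3) to (5.1, 7.0), the magenta cylinder covered √(1.9² + 2.7²) ≈ 3.3 units.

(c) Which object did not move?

the white torus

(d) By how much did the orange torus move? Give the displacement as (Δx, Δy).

(-0.2, -1.6)

From the two frames, the orange torus sits at roughly (4.3, 6.7) before and (4.1, 5.1) after.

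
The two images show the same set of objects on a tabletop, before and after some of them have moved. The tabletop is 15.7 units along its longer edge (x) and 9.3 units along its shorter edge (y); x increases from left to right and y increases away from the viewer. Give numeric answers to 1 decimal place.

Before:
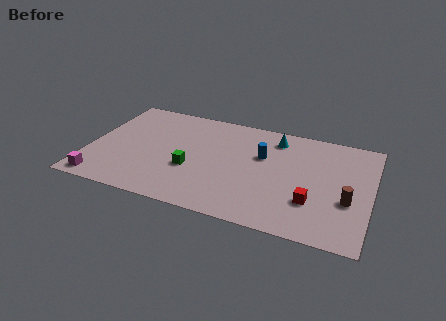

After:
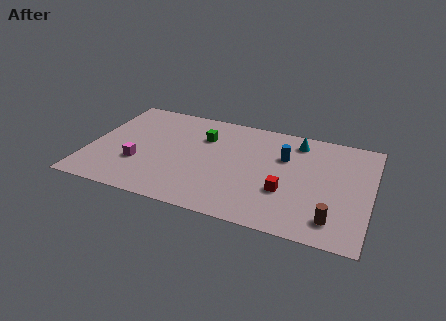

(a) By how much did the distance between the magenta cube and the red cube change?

-3.5

They were about 11.7 units apart before and 8.2 after — 3.5 units closer together.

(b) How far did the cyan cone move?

1.2

The cyan cone was near (10.2, 7.7) before and (11.4, 7.8) after, so it travelled √(1.2² + 0.1²) ≈ 1.2 units.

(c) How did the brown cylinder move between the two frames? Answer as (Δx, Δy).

(-0.7, -1.8)

From the two frames, the brown cylinder sits at roughly (14.5, 3.5) before and (13.8, 1.7) after.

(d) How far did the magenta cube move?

2.8

The magenta cube was near (1.0, 1.0) before and (2.9, 3.1) after, so it travelled √(1.9² + 2.1²) ≈ 2.8 units.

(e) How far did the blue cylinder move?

1.2

The blue cylinder was near (9.6, 5.9) before and (10.8, 6.2) after, so it travelled √(1.2² + 0.3²) ≈ 1.2 units.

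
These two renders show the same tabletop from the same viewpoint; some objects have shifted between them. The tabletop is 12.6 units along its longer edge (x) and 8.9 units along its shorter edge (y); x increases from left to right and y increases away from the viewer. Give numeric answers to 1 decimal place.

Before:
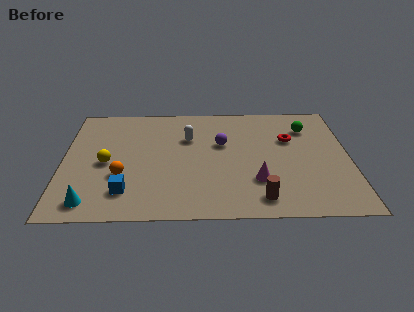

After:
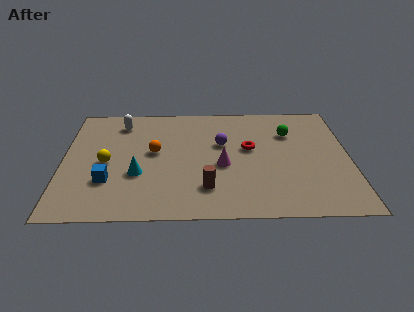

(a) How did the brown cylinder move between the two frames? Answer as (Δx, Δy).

(-2.3, 0.8)

From the two frames, the brown cylinder sits at roughly (8.6, 1.3) before and (6.3, 2.1) after.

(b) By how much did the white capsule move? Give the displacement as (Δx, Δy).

(-3.0, 1.3)

From the two frames, the white capsule sits at roughly (5.5, 6.0) before and (2.5, 7.3) after.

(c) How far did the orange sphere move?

2.3

From (2.6, 3.1) to (4.0, 4.9), the orange sphere covered √(1.4² + 1.8²) ≈ 2.3 units.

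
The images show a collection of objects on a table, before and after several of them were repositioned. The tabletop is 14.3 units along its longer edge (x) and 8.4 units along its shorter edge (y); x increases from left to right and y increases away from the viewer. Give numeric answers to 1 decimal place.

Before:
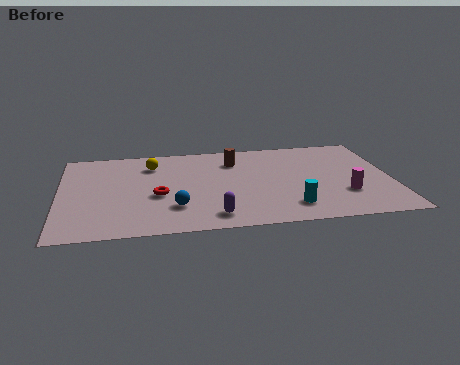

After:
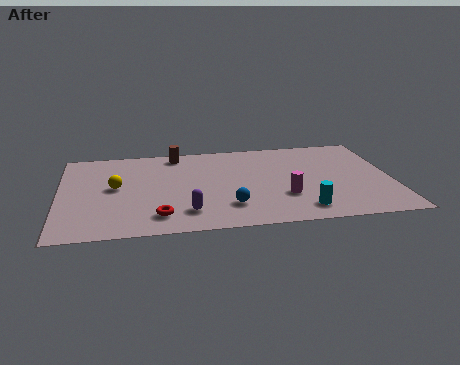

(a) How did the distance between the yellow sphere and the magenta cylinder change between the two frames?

-1.7

Before: roughly 9.1 units apart; after: 7.4. That's 1.7 units closer together.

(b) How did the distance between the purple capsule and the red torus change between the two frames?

-2.0

Before: roughly 3.2 units apart; after: 1.2. That's 2.0 units closer together.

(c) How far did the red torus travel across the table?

1.9

From (4.2, 3.5) to (4.2, 1.6), the red torus covered √(0.0² + 1.9²) ≈ 1.9 units.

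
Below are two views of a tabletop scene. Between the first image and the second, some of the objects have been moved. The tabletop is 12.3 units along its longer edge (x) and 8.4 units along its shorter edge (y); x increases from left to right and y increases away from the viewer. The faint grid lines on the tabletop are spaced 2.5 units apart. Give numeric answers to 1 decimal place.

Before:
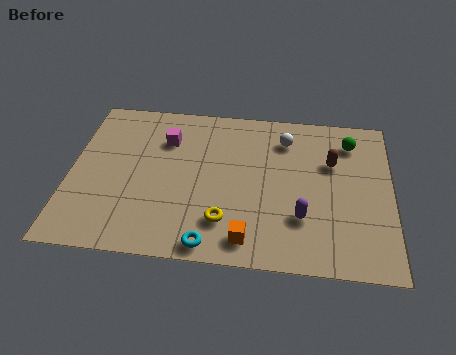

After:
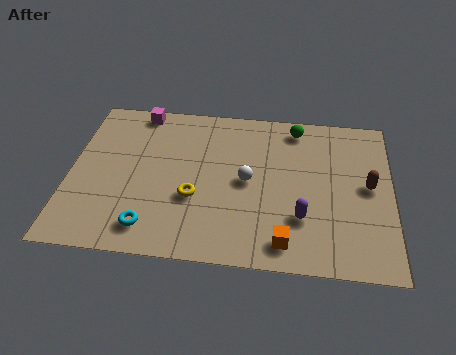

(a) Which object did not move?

the purple capsule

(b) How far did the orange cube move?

1.4

From (6.9, 1.2) to (8.3, 1.2), the orange cube covered √(1.4² + 0.0²) ≈ 1.4 units.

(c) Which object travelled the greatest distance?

the white sphere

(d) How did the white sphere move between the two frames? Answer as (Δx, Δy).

(-1.4, -2.4)

The white sphere was at about (8.2, 6.6) and moved to about (6.8, 4.2).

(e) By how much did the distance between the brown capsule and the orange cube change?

-0.8

They were about 5.3 units apart before and 4.5 after — 0.8 units closer together.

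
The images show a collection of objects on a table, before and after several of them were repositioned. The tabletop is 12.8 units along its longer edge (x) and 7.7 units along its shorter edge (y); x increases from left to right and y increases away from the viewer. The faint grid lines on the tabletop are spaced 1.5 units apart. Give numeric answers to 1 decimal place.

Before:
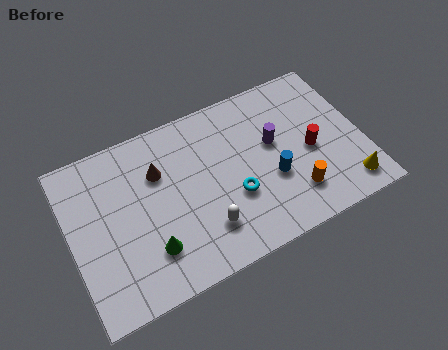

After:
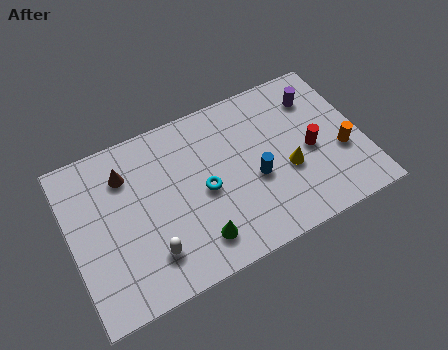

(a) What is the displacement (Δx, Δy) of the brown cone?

(-1.4, 0.5)

The brown cone started near (4.0, 5.3) and ended near (2.6, 5.8).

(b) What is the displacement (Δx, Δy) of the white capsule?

(-2.4, -0.1)

The white capsule was at about (5.6, 1.9) and moved to about (3.2, 1.8).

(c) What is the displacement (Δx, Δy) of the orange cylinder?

(2.3, 1.1)

The orange cylinder started near (9.5, 1.8) and ended near (11.8, 2.9).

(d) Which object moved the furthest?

the yellow cone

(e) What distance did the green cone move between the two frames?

2.1

From (3.2, 2.0) to (5.2, 1.5), the green cone covered √(2.0² + 0.5²) ≈ 2.1 units.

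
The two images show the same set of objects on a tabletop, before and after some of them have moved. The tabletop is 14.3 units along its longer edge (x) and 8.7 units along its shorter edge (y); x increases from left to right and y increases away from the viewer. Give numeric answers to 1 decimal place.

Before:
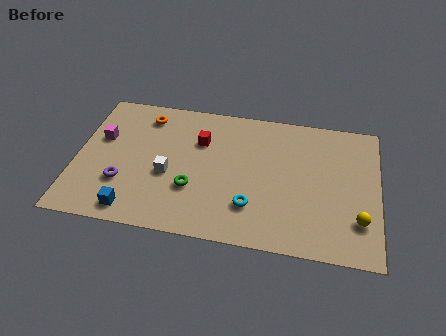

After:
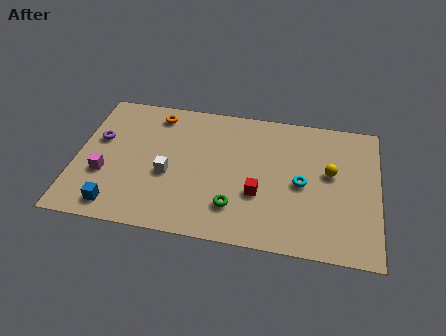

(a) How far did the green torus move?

2.2

From (5.6, 2.9) to (7.6, 2.1), the green torus covered √(2.0² + 0.8²) ≈ 2.2 units.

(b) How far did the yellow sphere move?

3.0

The yellow sphere was near (13.4, 2.3) before and (12.0, 5.0) after, so it travelled √(1.4² + 2.7²) ≈ 3.0 units.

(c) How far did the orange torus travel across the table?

0.5

The orange torus was near (3.1, 7.2) before and (3.6, 7.4) after, so it travelled √(0.5² + 0.2²) ≈ 0.5 units.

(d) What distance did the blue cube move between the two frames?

0.8

The blue cube was near (2.9, 1.1) before and (2.1, 1.2) after, so it travelled √(0.8² + 0.1²) ≈ 0.8 units.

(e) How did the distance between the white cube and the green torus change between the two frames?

+2.1

Before: roughly 1.4 units apart; after: 3.5. That's 2.1 units further apart.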